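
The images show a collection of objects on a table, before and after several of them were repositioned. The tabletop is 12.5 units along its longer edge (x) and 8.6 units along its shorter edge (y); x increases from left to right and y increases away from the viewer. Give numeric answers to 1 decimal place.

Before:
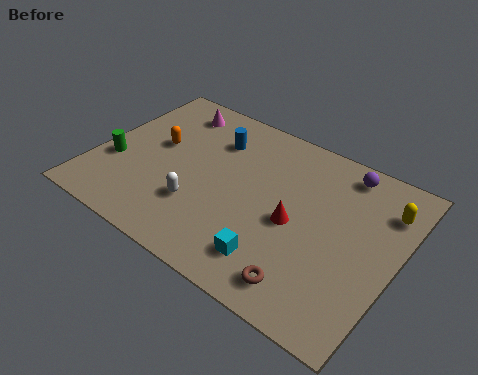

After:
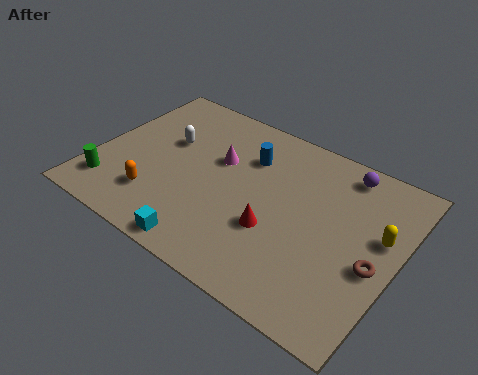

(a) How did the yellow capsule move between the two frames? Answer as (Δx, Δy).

(0.0, -1.4)

From the two frames, the yellow capsule sits at roughly (11.7, 6.5) before and (11.7, 5.1) after.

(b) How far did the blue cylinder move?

1.5

The blue cylinder moved from about (4.5, 6.4) to (6.0, 6.2), a distance of √(1.5² + 0.2²) ≈ 1.5.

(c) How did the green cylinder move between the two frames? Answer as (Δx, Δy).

(0.1, -1.4)

The green cylinder was at about (0.9, 3.1) and moved to about (1.0, 1.7).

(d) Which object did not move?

the purple sphere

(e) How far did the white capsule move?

3.3

The white capsule moved from about (4.6, 2.6) to (2.7, 5.3), a distance of √(1.9² + 2.7²) ≈ 3.3.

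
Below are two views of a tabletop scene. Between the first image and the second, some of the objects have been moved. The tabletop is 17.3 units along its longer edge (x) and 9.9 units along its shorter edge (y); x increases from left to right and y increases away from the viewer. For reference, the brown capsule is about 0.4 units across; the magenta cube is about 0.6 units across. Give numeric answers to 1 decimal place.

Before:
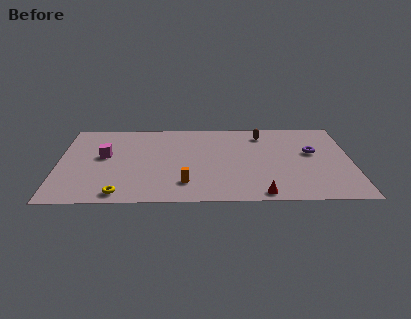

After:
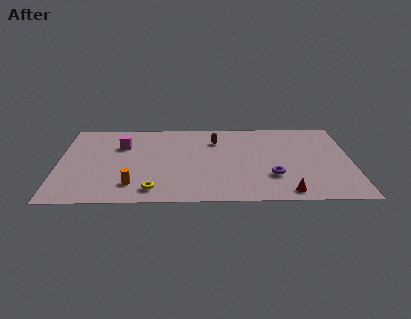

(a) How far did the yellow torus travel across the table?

1.9

From (3.7, 1.1) to (5.6, 1.5), the yellow torus covered √(1.9² + 0.4²) ≈ 1.9 units.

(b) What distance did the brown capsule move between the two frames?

2.9

The brown capsule was near (12.1, 8.1) before and (9.3, 7.4) after, so it travelled √(2.8² + 0.7²) ≈ 2.9 units.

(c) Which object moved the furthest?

the purple torus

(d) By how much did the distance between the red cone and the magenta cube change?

+1.0

They were about 10.3 units apart before and 11.3 after — 1.0 units further apart.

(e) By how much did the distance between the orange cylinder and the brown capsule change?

-0.3

Before: roughly 7.5 units apart; after: 7.2. That's 0.3 units closer together.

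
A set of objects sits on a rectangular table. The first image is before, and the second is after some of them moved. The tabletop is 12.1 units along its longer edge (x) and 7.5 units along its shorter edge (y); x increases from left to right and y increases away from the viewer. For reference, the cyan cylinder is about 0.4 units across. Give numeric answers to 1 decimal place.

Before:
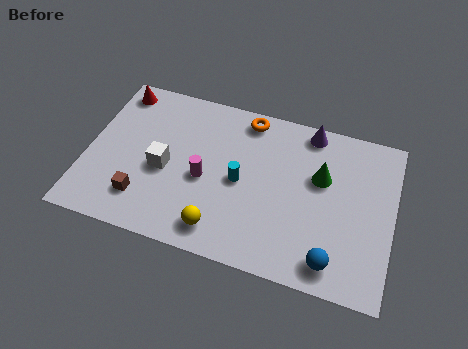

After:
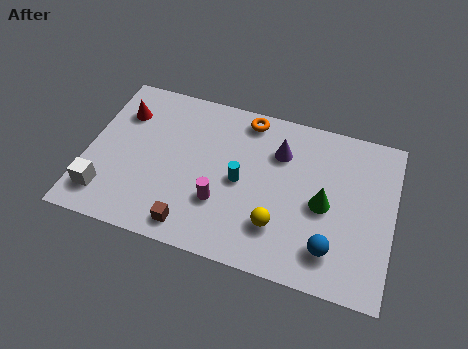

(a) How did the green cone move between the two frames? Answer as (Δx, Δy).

(0.2, -1.2)

The green cone was at about (9.2, 4.7) and moved to about (9.4, 3.5).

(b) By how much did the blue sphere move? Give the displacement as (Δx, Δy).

(-0.1, 0.5)

From the two frames, the blue sphere sits at roughly (9.9, 1.1) before and (9.8, 1.6) after.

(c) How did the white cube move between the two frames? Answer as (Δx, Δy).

(-2.2, -1.8)

From the two frames, the white cube sits at roughly (3.1, 3.3) before and (0.9, 1.5) after.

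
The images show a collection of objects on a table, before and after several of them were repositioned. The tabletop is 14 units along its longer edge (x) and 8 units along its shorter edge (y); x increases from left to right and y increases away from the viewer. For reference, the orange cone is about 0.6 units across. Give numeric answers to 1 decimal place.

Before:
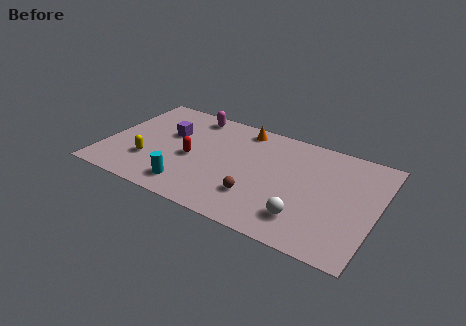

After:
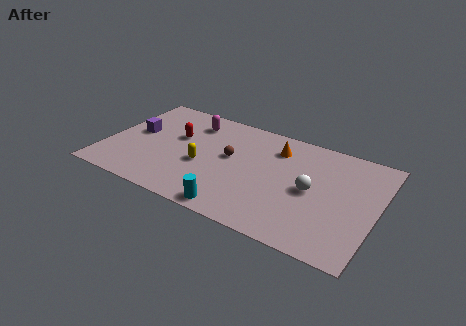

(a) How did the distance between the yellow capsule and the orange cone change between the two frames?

-1.8

The distance was about 6.3 in the first image and 4.5 in the second, so they moved 1.8 units closer together.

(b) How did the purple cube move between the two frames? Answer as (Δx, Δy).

(-1.7, -0.6)

The purple cube started near (3.1, 5.0) and ended near (1.4, 4.4).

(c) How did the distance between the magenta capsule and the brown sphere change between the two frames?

-3.3

The distance was about 6.3 in the first image and 3.0 in the second, so they moved 3.3 units closer together.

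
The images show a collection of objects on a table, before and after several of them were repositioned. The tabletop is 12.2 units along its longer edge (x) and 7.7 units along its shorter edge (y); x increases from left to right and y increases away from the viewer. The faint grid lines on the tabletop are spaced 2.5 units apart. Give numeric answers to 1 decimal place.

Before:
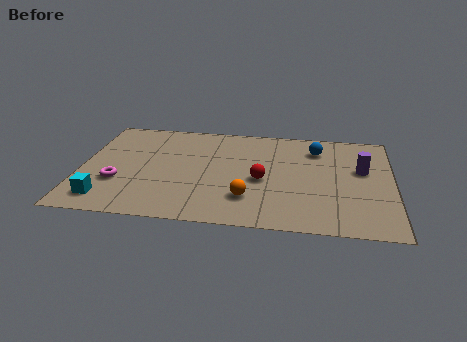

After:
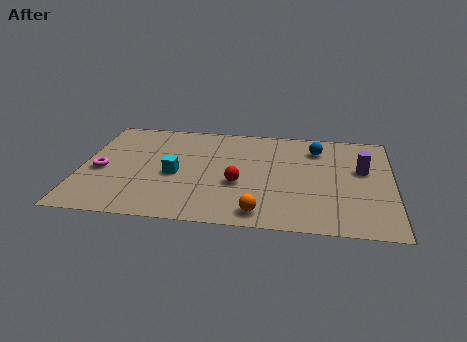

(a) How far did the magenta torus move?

1.1

From (1.5, 2.6) to (0.8, 3.4), the magenta torus covered √(0.7² + 0.8²) ≈ 1.1 units.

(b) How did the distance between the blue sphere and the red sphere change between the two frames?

+0.9

They were about 3.3 units apart before and 4.2 after — 0.9 units further apart.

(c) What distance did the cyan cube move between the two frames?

3.3

The cyan cube moved from about (1.1, 1.3) to (3.7, 3.4), a distance of √(2.6² + 2.1²) ≈ 3.3.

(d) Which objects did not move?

the blue sphere and the purple cylinder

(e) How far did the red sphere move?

1.0

The red sphere moved from about (7.1, 3.4) to (6.2, 3.0), a distance of √(0.9² + 0.4²) ≈ 1.0.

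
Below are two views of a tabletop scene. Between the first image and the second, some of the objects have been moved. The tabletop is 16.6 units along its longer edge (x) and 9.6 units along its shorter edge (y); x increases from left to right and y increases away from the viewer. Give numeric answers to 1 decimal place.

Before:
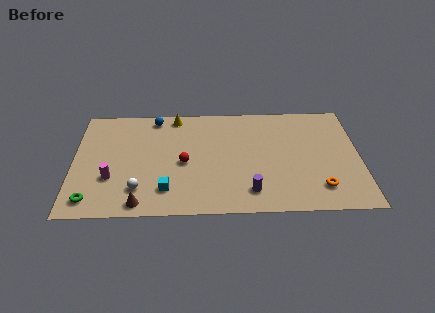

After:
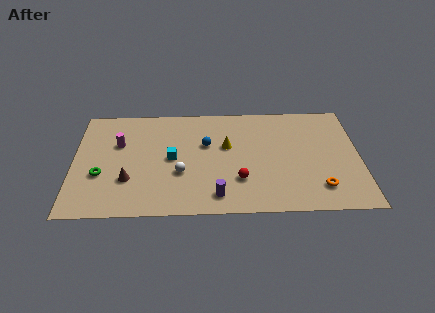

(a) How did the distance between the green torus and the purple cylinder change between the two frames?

-2.1

Before: roughly 9.1 units apart; after: 7.0. That's 2.1 units closer together.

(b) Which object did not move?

the orange torus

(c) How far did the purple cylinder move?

1.9

From (10.2, 1.8) to (8.3, 1.5), the purple cylinder covered √(1.9² + 0.3²) ≈ 1.9 units.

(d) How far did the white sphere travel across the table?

2.7

The white sphere was near (3.8, 2.2) before and (6.2, 3.5) after, so it travelled √(2.4² + 1.3²) ≈ 2.7 units.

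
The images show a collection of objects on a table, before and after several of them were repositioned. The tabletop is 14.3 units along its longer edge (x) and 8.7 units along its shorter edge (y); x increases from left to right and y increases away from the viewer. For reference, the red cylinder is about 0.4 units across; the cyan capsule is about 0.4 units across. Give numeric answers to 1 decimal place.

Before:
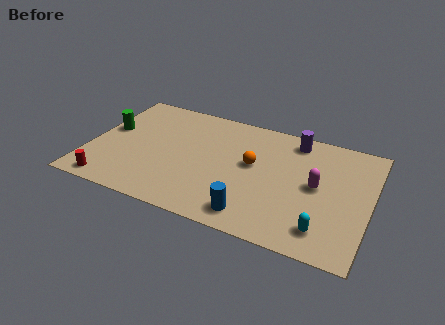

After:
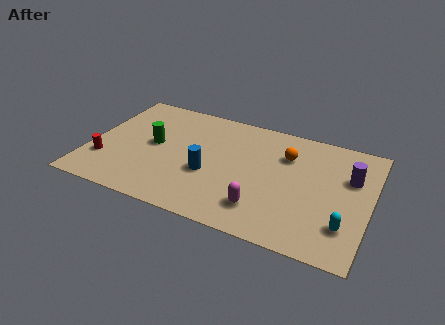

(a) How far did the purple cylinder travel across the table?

3.5

The purple cylinder moved from about (10.2, 7.5) to (13.2, 5.7), a distance of √(3.0² + 1.8²) ≈ 3.5.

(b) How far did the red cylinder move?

1.7

From (1.4, 0.9) to (0.9, 2.5), the red cylinder covered √(0.5² + 1.6²) ≈ 1.7 units.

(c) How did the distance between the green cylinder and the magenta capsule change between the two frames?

-4.3

They were about 10.8 units apart before and 6.5 after — 4.3 units closer together.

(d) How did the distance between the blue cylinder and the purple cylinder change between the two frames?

+1.0

Before: roughly 6.4 units apart; after: 7.4. That's 1.0 units further apart.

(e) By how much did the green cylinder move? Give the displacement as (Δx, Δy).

(2.4, -0.4)

From the two frames, the green cylinder sits at roughly (0.8, 5.0) before and (3.2, 4.6) after.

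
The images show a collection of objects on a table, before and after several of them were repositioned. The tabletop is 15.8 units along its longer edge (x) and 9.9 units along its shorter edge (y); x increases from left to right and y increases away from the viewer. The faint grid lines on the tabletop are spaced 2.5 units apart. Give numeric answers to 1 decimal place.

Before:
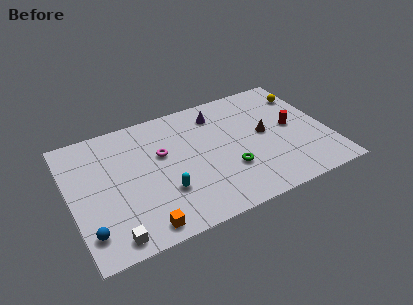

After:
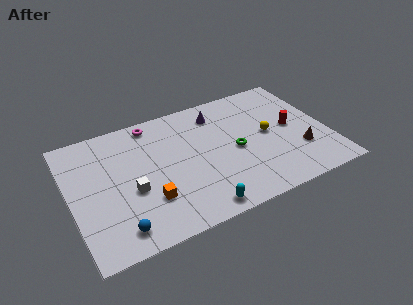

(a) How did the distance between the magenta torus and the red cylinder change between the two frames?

+1.0

They were about 8.1 units apart before and 9.1 after — 1.0 units further apart.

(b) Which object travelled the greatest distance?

the yellow sphere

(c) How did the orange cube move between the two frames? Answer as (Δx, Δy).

(0.6, 1.8)

The orange cube was at about (3.9, 1.1) and moved to about (4.5, 2.9).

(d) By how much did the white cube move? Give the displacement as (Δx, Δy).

(1.5, 2.9)

The white cube was at about (2.1, 1.1) and moved to about (3.6, 4.0).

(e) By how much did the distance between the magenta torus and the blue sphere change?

+1.5

The distance was about 6.4 in the first image and 7.9 in the second, so they moved 1.5 units further apart.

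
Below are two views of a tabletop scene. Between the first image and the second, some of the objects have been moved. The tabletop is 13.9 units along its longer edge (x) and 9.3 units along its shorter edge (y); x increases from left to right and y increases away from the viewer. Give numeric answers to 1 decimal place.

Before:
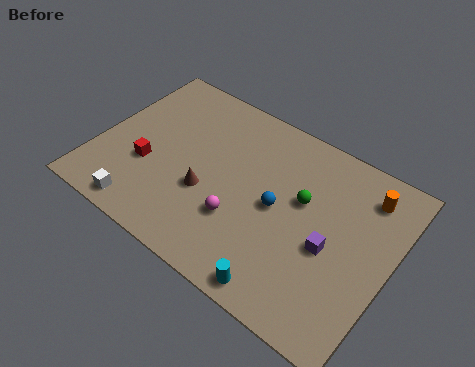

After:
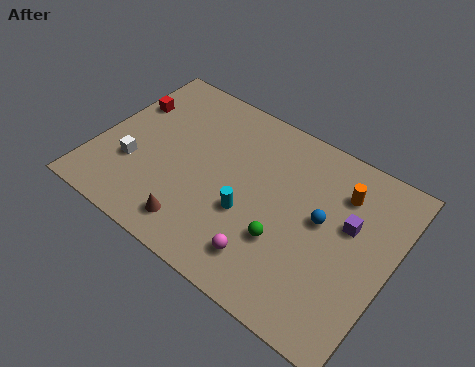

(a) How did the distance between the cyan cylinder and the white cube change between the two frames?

-1.3

The distance was about 6.8 in the first image and 5.5 in the second, so they moved 1.3 units closer together.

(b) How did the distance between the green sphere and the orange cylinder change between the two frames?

+1.1

Before: roughly 3.3 units apart; after: 4.4. That's 1.1 units further apart.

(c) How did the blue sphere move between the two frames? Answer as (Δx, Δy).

(2.0, 0.5)

From the two frames, the blue sphere sits at roughly (8.6, 4.6) before and (10.6, 5.1) after.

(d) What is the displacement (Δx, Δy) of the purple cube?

(0.6, 1.6)

The purple cube was at about (11.2, 4.0) and moved to about (11.8, 5.6).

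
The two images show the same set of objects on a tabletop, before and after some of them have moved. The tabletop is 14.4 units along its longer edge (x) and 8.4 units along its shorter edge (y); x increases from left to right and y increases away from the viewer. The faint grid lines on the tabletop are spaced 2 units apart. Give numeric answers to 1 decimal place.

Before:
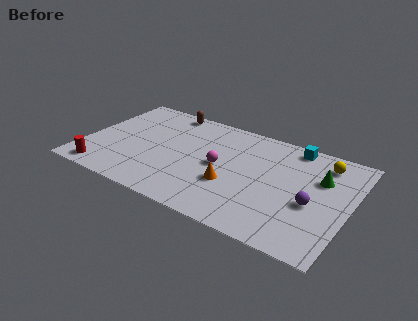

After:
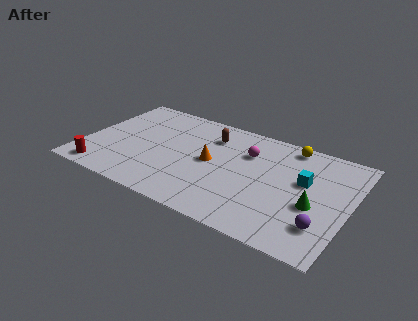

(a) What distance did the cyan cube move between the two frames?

2.7

From (11.0, 7.5) to (11.9, 5.0), the cyan cube covered √(0.9² + 2.5²) ≈ 2.7 units.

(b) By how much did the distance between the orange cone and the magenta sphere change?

+1.0

The distance was about 1.4 in the first image and 2.4 in the second, so they moved 1.0 units further apart.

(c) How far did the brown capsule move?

3.0

From (3.9, 7.6) to (6.6, 6.4), the brown capsule covered √(2.7² + 1.2²) ≈ 3.0 units.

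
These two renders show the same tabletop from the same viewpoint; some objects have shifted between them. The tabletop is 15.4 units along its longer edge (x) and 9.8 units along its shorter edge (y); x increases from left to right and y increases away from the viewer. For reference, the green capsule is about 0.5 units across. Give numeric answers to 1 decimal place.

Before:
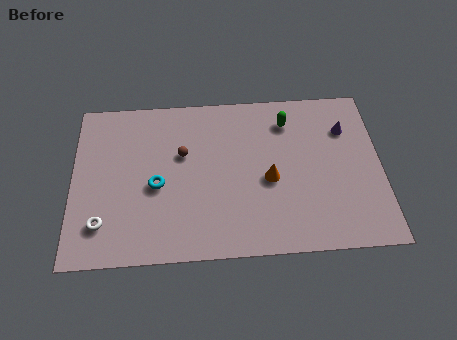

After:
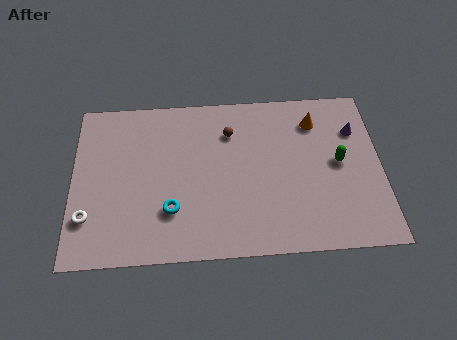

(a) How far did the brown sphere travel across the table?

2.7

From (5.5, 6.1) to (7.9, 7.3), the brown sphere covered √(2.4² + 1.2²) ≈ 2.7 units.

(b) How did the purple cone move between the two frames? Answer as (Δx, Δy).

(0.5, -0.1)

The purple cone was at about (13.7, 7.1) and moved to about (14.2, 7.0).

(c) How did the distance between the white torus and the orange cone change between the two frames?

+3.9

Before: roughly 8.6 units apart; after: 12.5. That's 3.9 units further apart.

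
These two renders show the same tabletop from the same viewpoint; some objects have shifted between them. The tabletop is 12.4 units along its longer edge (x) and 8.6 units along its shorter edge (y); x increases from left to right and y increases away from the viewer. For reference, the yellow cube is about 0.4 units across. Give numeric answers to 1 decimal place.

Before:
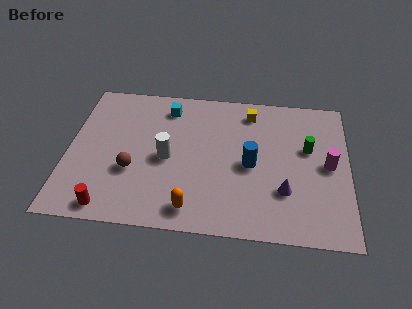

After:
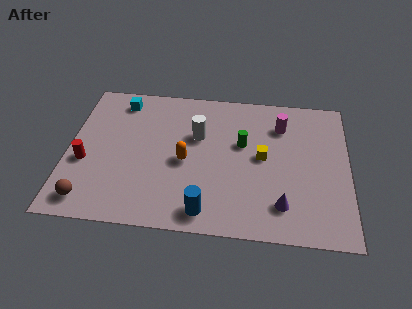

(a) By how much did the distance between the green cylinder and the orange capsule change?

-3.6

Before: roughly 6.4 units apart; after: 2.8. That's 3.6 units closer together.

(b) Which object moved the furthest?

the blue cylinder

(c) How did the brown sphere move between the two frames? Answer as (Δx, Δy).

(-1.8, -1.9)

The brown sphere was at about (2.9, 3.1) and moved to about (1.1, 1.2).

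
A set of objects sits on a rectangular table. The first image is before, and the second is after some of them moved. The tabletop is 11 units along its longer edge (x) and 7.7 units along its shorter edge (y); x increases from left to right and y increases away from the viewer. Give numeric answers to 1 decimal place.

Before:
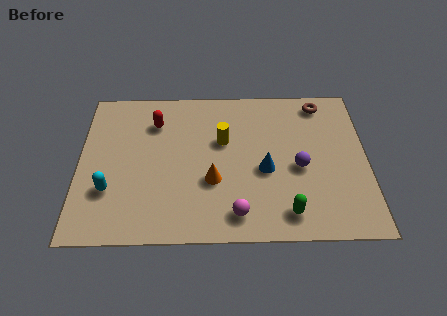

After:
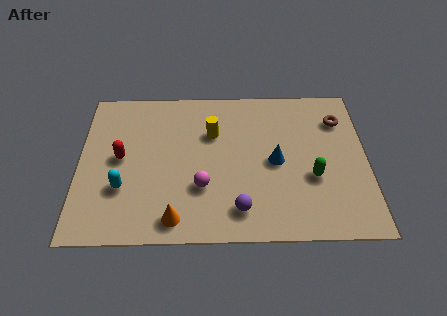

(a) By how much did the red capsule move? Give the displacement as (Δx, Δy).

(-1.3, -1.8)

The red capsule started near (2.9, 5.8) and ended near (1.6, 4.0).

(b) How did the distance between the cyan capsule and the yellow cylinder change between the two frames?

-0.6

Before: roughly 4.9 units apart; after: 4.3. That's 0.6 units closer together.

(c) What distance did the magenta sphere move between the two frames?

1.8

From (6.0, 1.2) to (4.7, 2.5), the magenta sphere covered √(1.3² + 1.3²) ≈ 1.8 units.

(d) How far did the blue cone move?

0.6

The blue cone was near (7.1, 3.3) before and (7.5, 3.7) after, so it travelled √(0.4² + 0.4²) ≈ 0.6 units.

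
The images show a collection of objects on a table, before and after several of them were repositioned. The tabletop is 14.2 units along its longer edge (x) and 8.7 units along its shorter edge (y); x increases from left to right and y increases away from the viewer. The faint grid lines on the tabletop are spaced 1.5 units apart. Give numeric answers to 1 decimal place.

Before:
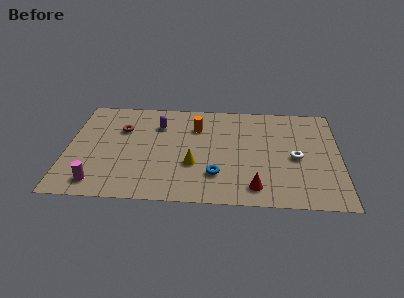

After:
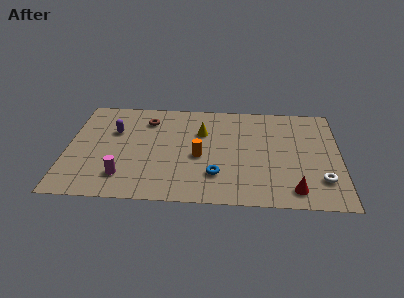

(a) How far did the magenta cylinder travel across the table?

1.4

From (1.7, 1.3) to (3.0, 1.9), the magenta cylinder covered √(1.3² + 0.6²) ≈ 1.4 units.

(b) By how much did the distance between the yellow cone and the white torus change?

+1.8

They were about 5.4 units apart before and 7.2 after — 1.8 units further apart.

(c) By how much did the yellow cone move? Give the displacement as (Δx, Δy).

(0.4, 2.8)

The yellow cone was at about (6.6, 3.1) and moved to about (7.0, 5.9).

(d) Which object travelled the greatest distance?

the yellow cone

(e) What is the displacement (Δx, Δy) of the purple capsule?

(-2.3, -0.7)

From the two frames, the purple capsule sits at roughly (4.7, 6.4) before and (2.4, 5.7) after.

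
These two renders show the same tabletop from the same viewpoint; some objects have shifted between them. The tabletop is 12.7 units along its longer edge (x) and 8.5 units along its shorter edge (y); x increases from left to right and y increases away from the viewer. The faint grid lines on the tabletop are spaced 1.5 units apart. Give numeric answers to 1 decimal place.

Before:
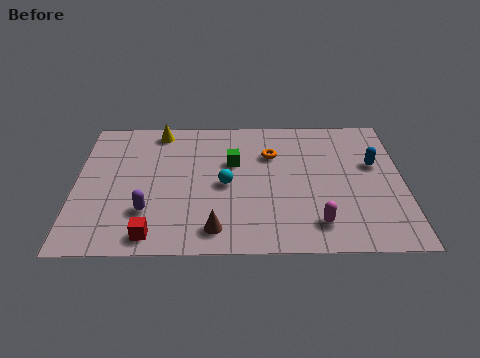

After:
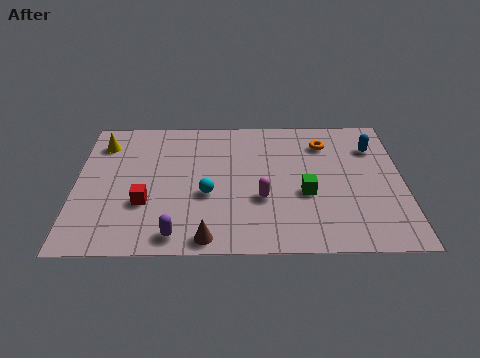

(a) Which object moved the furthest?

the green cube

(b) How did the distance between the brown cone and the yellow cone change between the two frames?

+0.6

They were about 6.6 units apart before and 7.2 after — 0.6 units further apart.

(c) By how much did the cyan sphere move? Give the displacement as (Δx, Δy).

(-0.7, -0.6)

The cyan sphere was at about (5.8, 4.0) and moved to about (5.1, 3.4).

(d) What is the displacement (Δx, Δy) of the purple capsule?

(1.1, -1.4)

The purple capsule was at about (2.8, 2.4) and moved to about (3.9, 1.0).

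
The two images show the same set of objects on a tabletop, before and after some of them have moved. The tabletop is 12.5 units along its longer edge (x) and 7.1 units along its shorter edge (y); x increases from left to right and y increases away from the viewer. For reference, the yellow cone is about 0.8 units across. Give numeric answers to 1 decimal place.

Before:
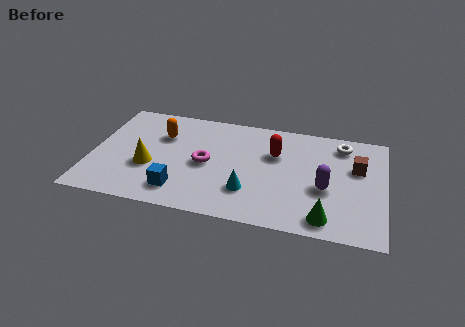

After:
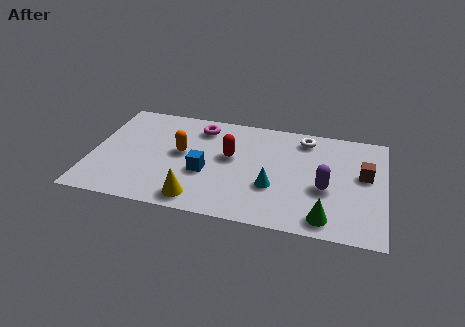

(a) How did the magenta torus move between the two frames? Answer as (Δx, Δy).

(-0.4, 2.4)

From the two frames, the magenta torus sits at roughly (4.9, 3.4) before and (4.5, 5.8) after.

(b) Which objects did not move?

the purple capsule and the green cone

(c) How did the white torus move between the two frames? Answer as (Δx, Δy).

(-1.6, 0.1)

From the two frames, the white torus sits at roughly (10.6, 5.9) before and (9.0, 6.0) after.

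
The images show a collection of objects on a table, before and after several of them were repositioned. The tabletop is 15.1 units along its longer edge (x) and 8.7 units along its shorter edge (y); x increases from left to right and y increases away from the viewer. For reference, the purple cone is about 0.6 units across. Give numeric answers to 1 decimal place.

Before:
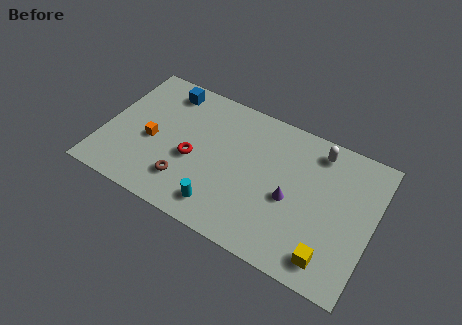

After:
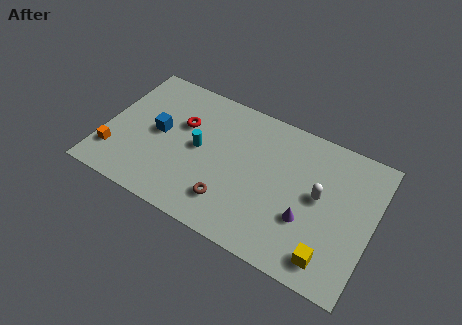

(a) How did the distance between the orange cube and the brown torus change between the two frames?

+3.8

Before: roughly 2.8 units apart; after: 6.6. That's 3.8 units further apart.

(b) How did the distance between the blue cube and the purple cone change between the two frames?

+0.3

They were about 8.4 units apart before and 8.7 after — 0.3 units further apart.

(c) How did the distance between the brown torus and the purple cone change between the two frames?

-1.6

Before: roughly 5.9 units apart; after: 4.3. That's 1.6 units closer together.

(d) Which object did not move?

the yellow cube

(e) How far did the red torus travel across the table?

2.1

The red torus moved from about (5.1, 3.7) to (4.2, 5.6), a distance of √(0.9² + 1.9²) ≈ 2.1.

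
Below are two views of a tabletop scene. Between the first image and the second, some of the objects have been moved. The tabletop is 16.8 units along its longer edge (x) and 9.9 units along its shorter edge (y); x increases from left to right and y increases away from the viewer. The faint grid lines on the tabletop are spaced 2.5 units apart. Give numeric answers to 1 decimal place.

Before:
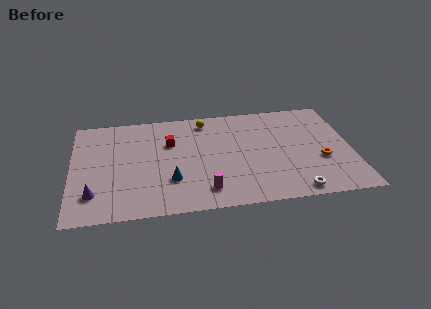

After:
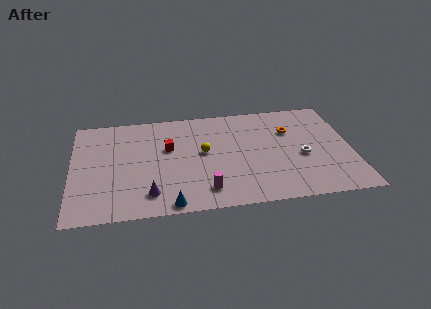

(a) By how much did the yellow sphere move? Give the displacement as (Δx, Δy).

(-0.2, -3.1)

The yellow sphere was at about (8.1, 8.5) and moved to about (7.9, 5.4).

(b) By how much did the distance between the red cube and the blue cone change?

+1.7

The distance was about 3.6 in the first image and 5.3 in the second, so they moved 1.7 units further apart.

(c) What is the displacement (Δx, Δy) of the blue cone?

(-0.1, -2.2)

The blue cone started near (5.9, 3.0) and ended near (5.8, 0.8).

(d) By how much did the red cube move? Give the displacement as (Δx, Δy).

(-0.1, -0.5)

The red cube started near (5.9, 6.6) and ended near (5.8, 6.1).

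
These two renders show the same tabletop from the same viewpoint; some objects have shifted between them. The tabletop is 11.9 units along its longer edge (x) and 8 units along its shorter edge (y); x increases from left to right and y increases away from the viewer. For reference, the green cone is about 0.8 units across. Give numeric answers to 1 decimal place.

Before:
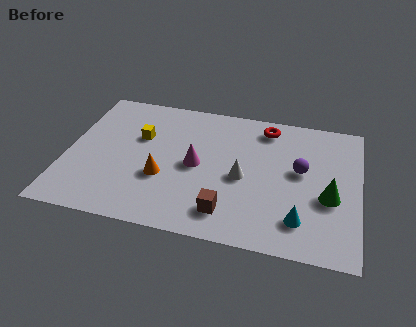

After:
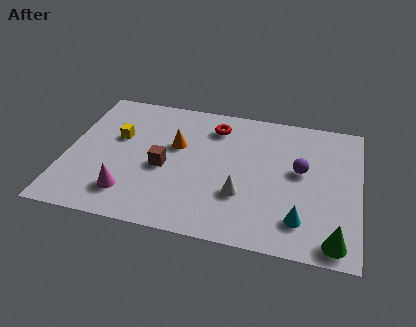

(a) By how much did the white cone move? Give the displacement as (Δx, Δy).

(0.0, -1.0)

From the two frames, the white cone sits at roughly (7.2, 3.6) before and (7.2, 2.6) after.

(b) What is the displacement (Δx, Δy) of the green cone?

(0.3, -2.3)

From the two frames, the green cone sits at roughly (10.7, 3.2) before and (11.0, 0.9) after.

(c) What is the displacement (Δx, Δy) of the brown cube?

(-2.7, 2.0)

The brown cube started near (6.7, 1.5) and ended near (4.0, 3.5).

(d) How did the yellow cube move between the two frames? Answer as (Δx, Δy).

(-0.9, -0.2)

From the two frames, the yellow cube sits at roughly (2.9, 5.1) before and (2.0, 4.9) after.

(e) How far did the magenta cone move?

3.4

The magenta cone moved from about (5.3, 3.9) to (2.7, 1.7), a distance of √(2.6² + 2.2²) ≈ 3.4.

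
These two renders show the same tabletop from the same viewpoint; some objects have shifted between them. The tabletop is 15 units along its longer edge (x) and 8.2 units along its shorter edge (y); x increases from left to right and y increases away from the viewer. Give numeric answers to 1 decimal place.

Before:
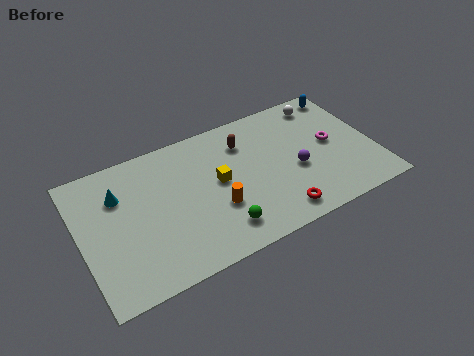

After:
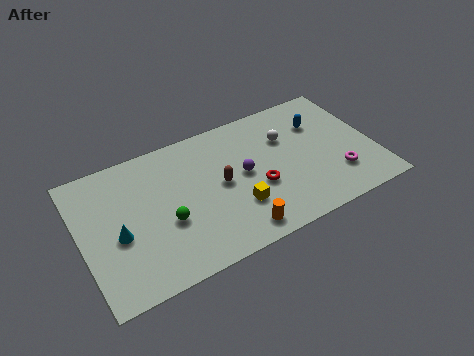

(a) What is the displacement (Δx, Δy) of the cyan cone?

(-0.3, -2.3)

The cyan cone was at about (2.1, 5.8) and moved to about (1.8, 3.5).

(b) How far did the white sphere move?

2.6

From (12.9, 7.0) to (10.7, 5.6), the white sphere covered √(2.2² + 1.4²) ≈ 2.6 units.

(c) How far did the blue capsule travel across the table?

2.1

The blue capsule moved from about (14.1, 7.2) to (12.5, 5.8), a distance of √(1.6² + 1.4²) ≈ 2.1.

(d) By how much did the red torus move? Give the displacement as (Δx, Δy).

(-0.7, 2.0)

From the two frames, the red torus sits at roughly (9.6, 1.2) before and (8.9, 3.2) after.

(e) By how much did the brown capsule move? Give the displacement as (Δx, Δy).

(-1.5, -2.0)

From the two frames, the brown capsule sits at roughly (8.6, 6.2) before and (7.1, 4.2) after.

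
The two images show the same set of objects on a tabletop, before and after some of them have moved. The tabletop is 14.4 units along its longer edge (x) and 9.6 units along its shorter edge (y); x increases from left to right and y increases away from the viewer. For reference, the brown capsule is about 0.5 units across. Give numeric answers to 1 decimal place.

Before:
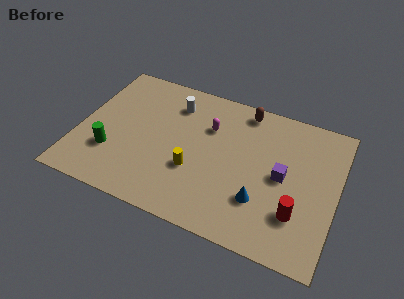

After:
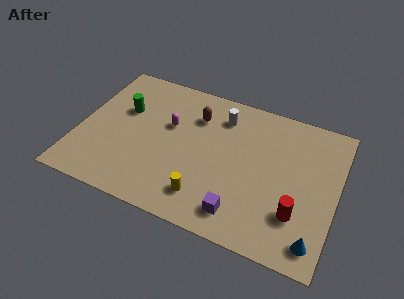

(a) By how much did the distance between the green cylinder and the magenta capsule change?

-3.7

Before: roughly 6.3 units apart; after: 2.6. That's 3.7 units closer together.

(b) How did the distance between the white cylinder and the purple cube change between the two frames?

-0.7

The distance was about 6.9 in the first image and 6.2 in the second, so they moved 0.7 units closer together.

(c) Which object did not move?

the red cylinder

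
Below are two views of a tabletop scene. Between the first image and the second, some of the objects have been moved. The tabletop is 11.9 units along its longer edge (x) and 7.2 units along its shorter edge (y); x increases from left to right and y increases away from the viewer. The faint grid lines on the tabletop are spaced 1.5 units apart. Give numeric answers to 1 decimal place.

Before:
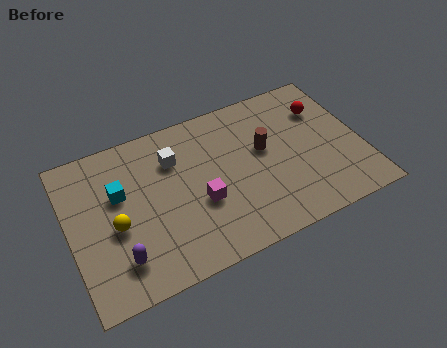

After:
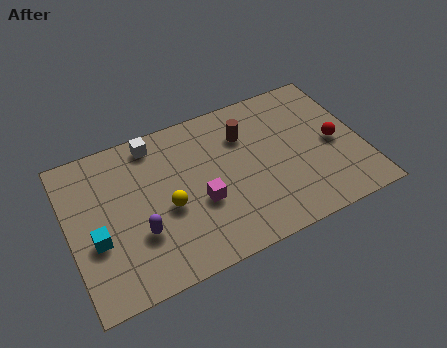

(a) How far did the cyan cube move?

2.0

The cyan cube moved from about (2.1, 4.5) to (1.0, 2.8), a distance of √(1.1² + 1.7²) ≈ 2.0.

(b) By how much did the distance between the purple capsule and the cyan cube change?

-1.2

Before: roughly 2.9 units apart; after: 1.7. That's 1.2 units closer together.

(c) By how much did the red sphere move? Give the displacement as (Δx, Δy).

(0.2, -1.8)

The red sphere started near (10.6, 5.2) and ended near (10.8, 3.4).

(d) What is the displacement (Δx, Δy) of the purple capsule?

(0.9, 0.8)

From the two frames, the purple capsule sits at roughly (1.8, 1.6) before and (2.7, 2.4) after.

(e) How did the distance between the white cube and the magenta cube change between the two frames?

+1.3

The distance was about 2.5 in the first image and 3.8 in the second, so they moved 1.3 units further apart.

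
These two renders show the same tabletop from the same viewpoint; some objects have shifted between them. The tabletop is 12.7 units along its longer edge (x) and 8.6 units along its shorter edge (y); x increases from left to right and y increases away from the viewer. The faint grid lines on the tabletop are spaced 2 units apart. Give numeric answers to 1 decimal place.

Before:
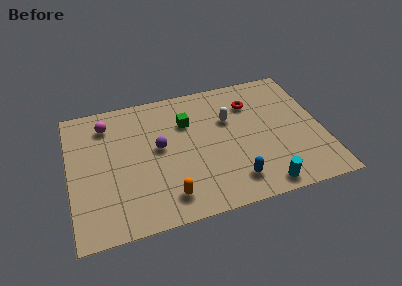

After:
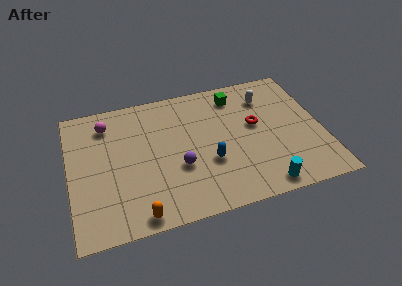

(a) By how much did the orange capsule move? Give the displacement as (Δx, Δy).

(-1.5, -0.7)

The orange capsule was at about (4.7, 1.5) and moved to about (3.2, 0.8).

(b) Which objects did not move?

the cyan cylinder and the magenta sphere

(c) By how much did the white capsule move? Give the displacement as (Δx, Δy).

(2.0, 1.0)

The white capsule started near (8.1, 5.6) and ended near (10.1, 6.6).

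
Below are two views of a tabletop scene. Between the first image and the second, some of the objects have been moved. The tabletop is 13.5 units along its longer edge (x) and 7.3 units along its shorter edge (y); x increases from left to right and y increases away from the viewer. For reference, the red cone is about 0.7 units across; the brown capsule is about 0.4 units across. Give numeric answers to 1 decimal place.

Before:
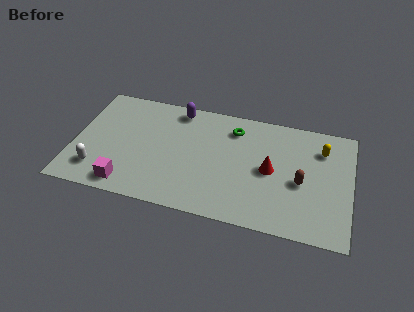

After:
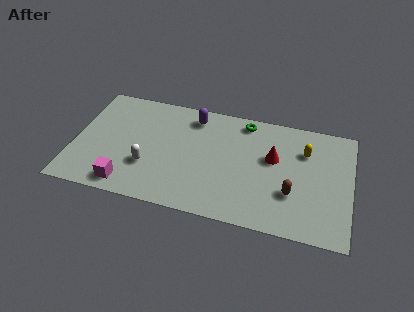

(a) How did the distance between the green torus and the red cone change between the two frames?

-0.4

They were about 2.9 units apart before and 2.5 after — 0.4 units closer together.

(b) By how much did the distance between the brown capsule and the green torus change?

+0.4

Before: roughly 4.3 units apart; after: 4.7. That's 0.4 units further apart.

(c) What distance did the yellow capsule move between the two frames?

0.9

The yellow capsule moved from about (12.0, 5.5) to (11.2, 5.2), a distance of √(0.8² + 0.3²) ≈ 0.9.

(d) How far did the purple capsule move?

0.9

The purple capsule was near (4.9, 6.4) before and (5.7, 6.1) after, so it travelled √(0.8² + 0.3²) ≈ 0.9 units.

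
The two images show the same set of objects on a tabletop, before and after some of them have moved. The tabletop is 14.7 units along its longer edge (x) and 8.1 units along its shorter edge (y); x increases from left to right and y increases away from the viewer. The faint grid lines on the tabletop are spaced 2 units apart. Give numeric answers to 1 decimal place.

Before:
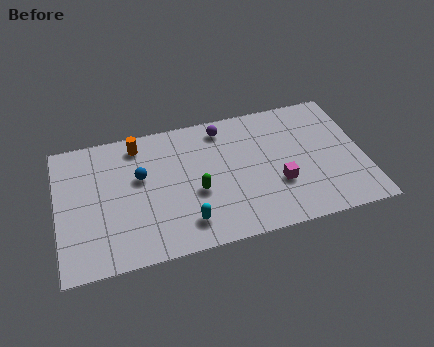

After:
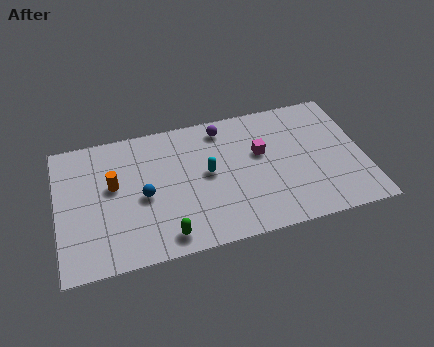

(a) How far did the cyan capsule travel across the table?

3.0

The cyan capsule was near (6.0, 1.6) before and (7.2, 4.3) after, so it travelled √(1.2² + 2.7²) ≈ 3.0 units.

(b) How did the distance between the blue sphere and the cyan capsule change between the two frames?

-0.7

Before: roughly 3.9 units apart; after: 3.2. That's 0.7 units closer together.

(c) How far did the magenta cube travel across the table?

2.2

From (10.5, 2.8) to (9.8, 4.9), the magenta cube covered √(0.7² + 2.1²) ≈ 2.2 units.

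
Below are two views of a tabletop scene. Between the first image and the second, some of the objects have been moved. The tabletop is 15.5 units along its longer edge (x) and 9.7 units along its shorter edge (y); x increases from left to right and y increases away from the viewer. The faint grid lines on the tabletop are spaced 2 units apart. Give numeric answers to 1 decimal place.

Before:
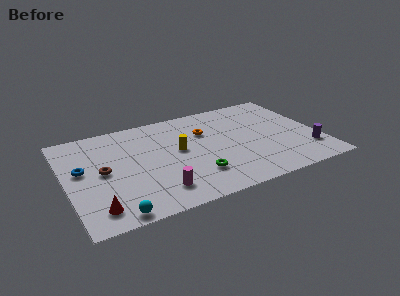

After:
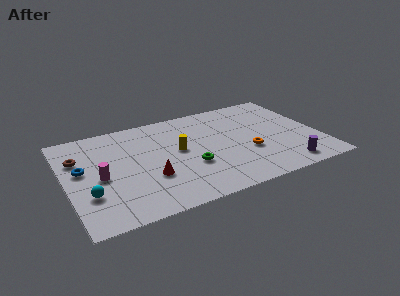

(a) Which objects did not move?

the yellow cylinder and the blue torus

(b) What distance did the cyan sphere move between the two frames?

2.6

The cyan sphere moved from about (2.5, 0.8) to (1.2, 3.0), a distance of √(1.3² + 2.2²) ≈ 2.6.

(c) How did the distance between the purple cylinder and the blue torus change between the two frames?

-1.2

The distance was about 13.9 in the first image and 12.7 in the second, so they moved 1.2 units closer together.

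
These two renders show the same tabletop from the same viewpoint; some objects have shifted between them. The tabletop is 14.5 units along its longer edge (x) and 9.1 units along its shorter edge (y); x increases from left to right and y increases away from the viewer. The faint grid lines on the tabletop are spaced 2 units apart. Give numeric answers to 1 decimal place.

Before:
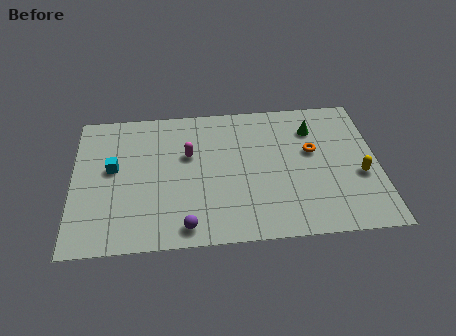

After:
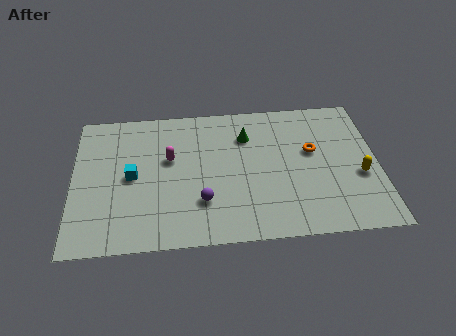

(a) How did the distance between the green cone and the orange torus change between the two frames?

+1.9

They were about 1.5 units apart before and 3.4 after — 1.9 units further apart.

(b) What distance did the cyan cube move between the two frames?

1.1

From (1.9, 5.1) to (2.8, 4.5), the cyan cube covered √(0.9² + 0.6²) ≈ 1.1 units.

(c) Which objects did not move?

the orange torus and the yellow capsule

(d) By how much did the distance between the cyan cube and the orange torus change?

-0.9

Before: roughly 9.5 units apart; after: 8.6. That's 0.9 units closer together.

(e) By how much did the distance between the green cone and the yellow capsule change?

+2.2

Before: roughly 3.9 units apart; after: 6.1. That's 2.2 units further apart.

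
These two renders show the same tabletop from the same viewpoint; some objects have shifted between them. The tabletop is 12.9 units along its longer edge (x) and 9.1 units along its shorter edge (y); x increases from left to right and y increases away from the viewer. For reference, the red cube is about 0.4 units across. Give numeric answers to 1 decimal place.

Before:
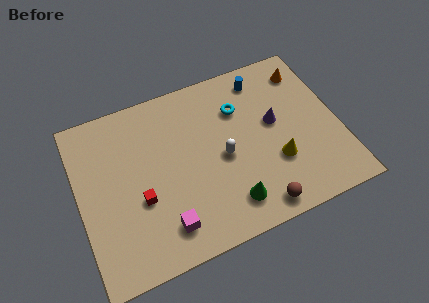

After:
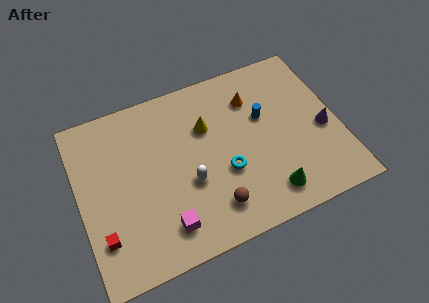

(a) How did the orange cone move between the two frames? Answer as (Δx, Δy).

(-2.8, -0.6)

The orange cone was at about (11.7, 7.4) and moved to about (8.9, 6.8).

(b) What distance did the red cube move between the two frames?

2.3

From (2.9, 3.5) to (0.9, 2.3), the red cube covered √(2.0² + 1.2²) ≈ 2.3 units.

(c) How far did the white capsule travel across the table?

1.9

The white capsule was near (7.1, 4.2) before and (5.3, 3.5) after, so it travelled √(1.8² + 0.7²) ≈ 1.9 units.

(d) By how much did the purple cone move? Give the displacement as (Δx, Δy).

(2.3, -1.2)

The purple cone started near (9.8, 5.1) and ended near (12.1, 3.9).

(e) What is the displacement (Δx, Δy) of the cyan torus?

(-1.1, -3.1)

The cyan torus started near (8.2, 6.5) and ended near (7.1, 3.4).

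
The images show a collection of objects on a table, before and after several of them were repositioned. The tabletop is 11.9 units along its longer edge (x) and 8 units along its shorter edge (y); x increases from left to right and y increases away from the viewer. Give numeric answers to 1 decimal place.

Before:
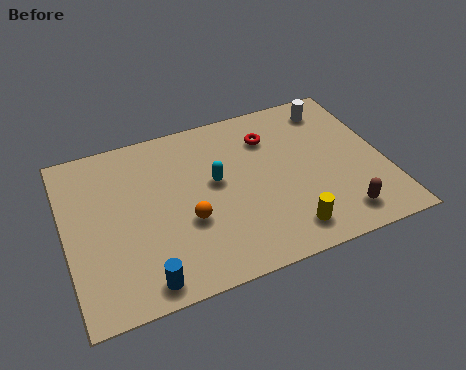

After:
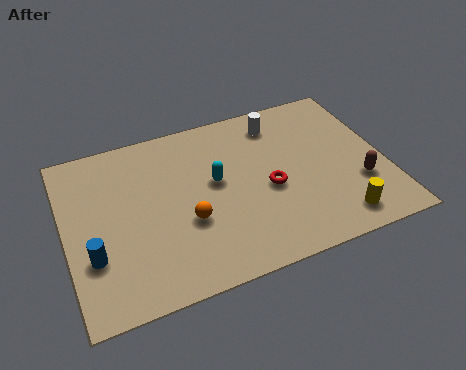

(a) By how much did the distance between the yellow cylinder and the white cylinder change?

-0.3

The distance was about 5.9 in the first image and 5.6 in the second, so they moved 0.3 units closer together.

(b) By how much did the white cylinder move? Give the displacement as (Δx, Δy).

(-2.1, -0.1)

The white cylinder was at about (10.3, 6.7) and moved to about (8.2, 6.6).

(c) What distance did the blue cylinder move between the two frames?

2.4

From (2.6, 0.9) to (0.9, 2.6), the blue cylinder covered √(1.7² + 1.7²) ≈ 2.4 units.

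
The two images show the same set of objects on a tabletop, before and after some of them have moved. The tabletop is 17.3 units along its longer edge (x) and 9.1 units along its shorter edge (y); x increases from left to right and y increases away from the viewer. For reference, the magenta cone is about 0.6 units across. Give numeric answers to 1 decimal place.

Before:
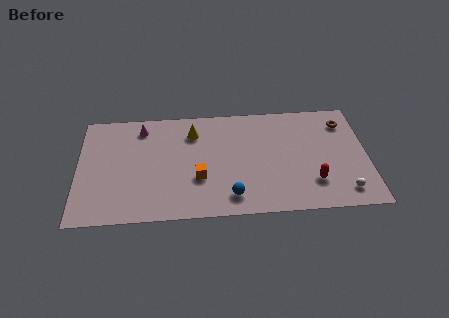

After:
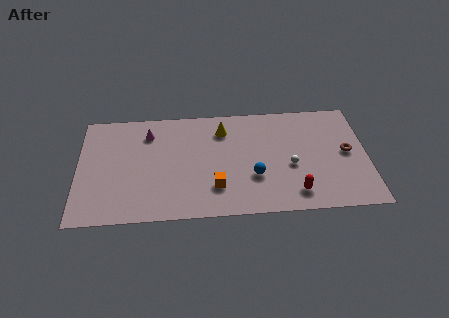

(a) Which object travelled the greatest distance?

the white sphere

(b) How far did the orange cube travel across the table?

1.3

From (7.2, 3.2) to (8.2, 2.4), the orange cube covered √(1.0² + 0.8²) ≈ 1.3 units.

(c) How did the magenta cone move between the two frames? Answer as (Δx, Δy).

(0.4, -0.5)

The magenta cone was at about (3.8, 7.6) and moved to about (4.2, 7.1).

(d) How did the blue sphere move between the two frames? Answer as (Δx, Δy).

(1.4, 1.5)

From the two frames, the blue sphere sits at roughly (9.1, 1.6) before and (10.5, 3.1) after.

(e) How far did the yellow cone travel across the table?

1.8

The yellow cone moved from about (6.9, 7.0) to (8.7, 7.1), a distance of √(1.8² + 0.1²) ≈ 1.8.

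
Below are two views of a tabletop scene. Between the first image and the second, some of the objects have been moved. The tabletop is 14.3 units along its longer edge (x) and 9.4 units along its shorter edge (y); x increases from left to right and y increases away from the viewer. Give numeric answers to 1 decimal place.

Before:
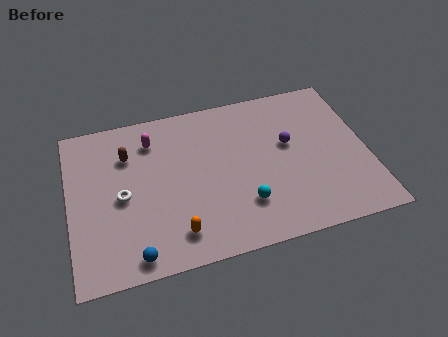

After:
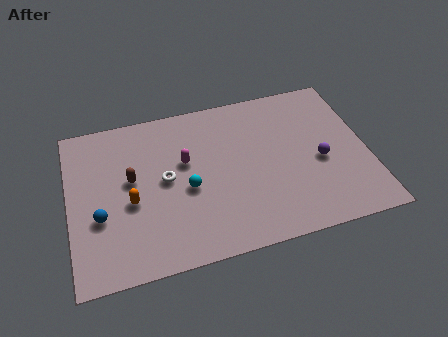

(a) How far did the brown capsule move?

1.5

The brown capsule moved from about (2.9, 6.8) to (3.0, 5.3), a distance of √(0.1² + 1.5²) ≈ 1.5.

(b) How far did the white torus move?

2.2

The white torus moved from about (2.5, 4.4) to (4.6, 4.9), a distance of √(2.1² + 0.5²) ≈ 2.2.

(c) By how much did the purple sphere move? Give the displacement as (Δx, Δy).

(1.4, -1.4)

The purple sphere was at about (10.6, 5.5) and moved to about (12.0, 4.1).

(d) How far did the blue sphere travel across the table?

2.9

From (2.9, 1.0) to (1.4, 3.5), the blue sphere covered √(1.5² + 2.5²) ≈ 2.9 units.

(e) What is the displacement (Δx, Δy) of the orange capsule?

(-2.0, 2.3)

The orange capsule was at about (4.9, 1.7) and moved to about (2.9, 4.0).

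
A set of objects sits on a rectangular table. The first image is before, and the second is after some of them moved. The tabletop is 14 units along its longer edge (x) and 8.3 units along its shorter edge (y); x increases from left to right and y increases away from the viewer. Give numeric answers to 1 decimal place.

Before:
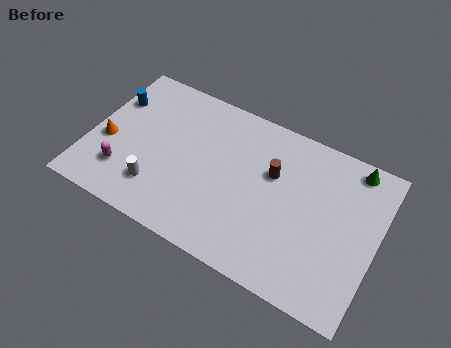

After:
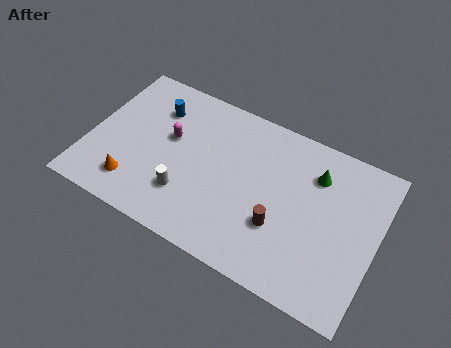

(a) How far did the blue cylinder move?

2.1

The blue cylinder moved from about (0.8, 5.8) to (2.9, 6.2), a distance of √(2.1² + 0.4²) ≈ 2.1.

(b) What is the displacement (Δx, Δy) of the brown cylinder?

(0.7, -2.5)

The brown cylinder started near (8.8, 5.3) and ended near (9.5, 2.8).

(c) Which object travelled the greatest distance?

the magenta capsule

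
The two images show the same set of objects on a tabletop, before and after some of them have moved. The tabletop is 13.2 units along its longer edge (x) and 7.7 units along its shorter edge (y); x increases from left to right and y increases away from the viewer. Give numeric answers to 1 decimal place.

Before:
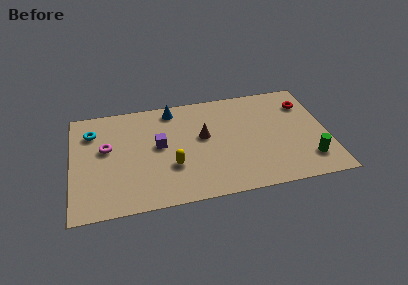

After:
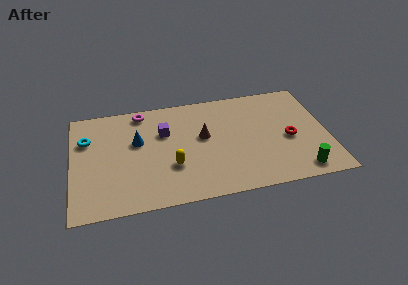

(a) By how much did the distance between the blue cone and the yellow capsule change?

-1.4

The distance was about 4.1 in the first image and 2.7 in the second, so they moved 1.4 units closer together.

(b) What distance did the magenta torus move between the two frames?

3.0

The magenta torus was near (1.8, 4.5) before and (3.7, 6.8) after, so it travelled √(1.9² + 2.3²) ≈ 3.0 units.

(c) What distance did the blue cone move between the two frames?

2.8

The blue cone moved from about (5.3, 6.7) to (3.4, 4.7), a distance of √(1.9² + 2.0²) ≈ 2.8.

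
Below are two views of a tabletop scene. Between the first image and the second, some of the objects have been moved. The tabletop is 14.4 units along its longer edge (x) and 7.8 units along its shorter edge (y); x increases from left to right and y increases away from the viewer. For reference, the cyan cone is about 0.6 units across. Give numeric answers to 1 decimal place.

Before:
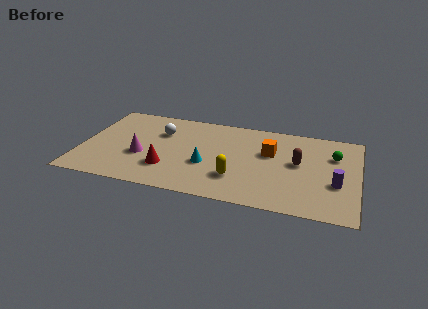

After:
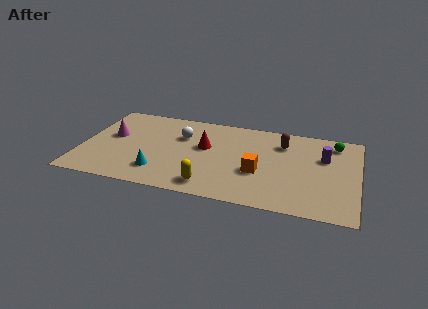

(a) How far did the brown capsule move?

1.8

From (11.3, 4.3) to (10.4, 5.9), the brown capsule covered √(0.9² + 1.6²) ≈ 1.8 units.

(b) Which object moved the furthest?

the red cone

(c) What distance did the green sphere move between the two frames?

1.1

From (13.1, 5.4) to (13.1, 6.5), the green sphere covered √(0.0² + 1.1²) ≈ 1.1 units.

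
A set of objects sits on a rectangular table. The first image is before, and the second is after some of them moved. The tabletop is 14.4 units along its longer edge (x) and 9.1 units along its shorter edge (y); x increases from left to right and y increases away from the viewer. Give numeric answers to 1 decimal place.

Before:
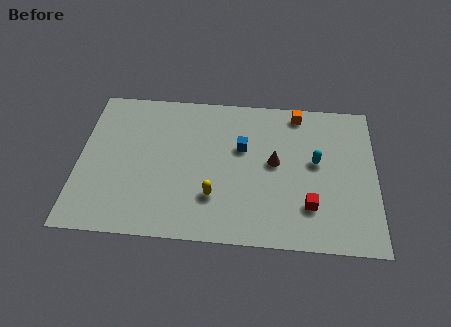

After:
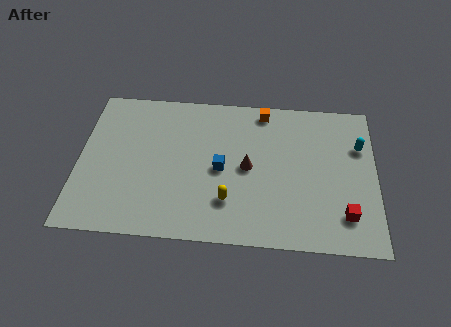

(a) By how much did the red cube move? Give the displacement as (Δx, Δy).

(1.7, -0.4)

The red cube started near (11.2, 2.4) and ended near (12.9, 2.0).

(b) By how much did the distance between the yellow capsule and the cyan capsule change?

+1.9

The distance was about 5.5 in the first image and 7.4 in the second, so they moved 1.9 units further apart.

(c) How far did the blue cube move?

1.7

The blue cube was near (7.9, 5.7) before and (6.9, 4.3) after, so it travelled √(1.0² + 1.4²) ≈ 1.7 units.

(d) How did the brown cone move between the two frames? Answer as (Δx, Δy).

(-1.3, -0.4)

From the two frames, the brown cone sits at roughly (9.5, 4.9) before and (8.2, 4.5) after.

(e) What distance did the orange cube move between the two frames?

1.7

The orange cube moved from about (10.6, 8.1) to (8.9, 8.1), a distance of √(1.7² + 0.0²) ≈ 1.7.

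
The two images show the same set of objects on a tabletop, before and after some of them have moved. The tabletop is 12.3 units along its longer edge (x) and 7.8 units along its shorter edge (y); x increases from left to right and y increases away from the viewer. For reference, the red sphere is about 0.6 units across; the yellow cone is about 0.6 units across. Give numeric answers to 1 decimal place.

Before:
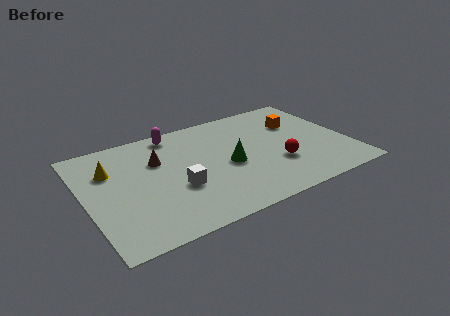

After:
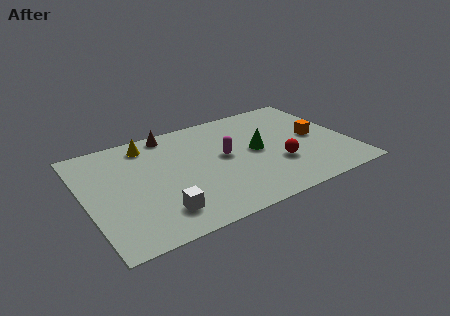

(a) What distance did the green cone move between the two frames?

1.5

From (6.6, 3.5) to (8.0, 4.0), the green cone covered √(1.4² + 0.5²) ≈ 1.5 units.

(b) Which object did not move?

the red sphere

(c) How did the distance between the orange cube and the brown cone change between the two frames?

+0.5

Before: roughly 6.7 units apart; after: 7.2. That's 0.5 units further apart.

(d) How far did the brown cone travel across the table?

2.0

From (3.5, 5.2) to (4.3, 7.0), the brown cone covered √(0.8² + 1.8²) ≈ 2.0 units.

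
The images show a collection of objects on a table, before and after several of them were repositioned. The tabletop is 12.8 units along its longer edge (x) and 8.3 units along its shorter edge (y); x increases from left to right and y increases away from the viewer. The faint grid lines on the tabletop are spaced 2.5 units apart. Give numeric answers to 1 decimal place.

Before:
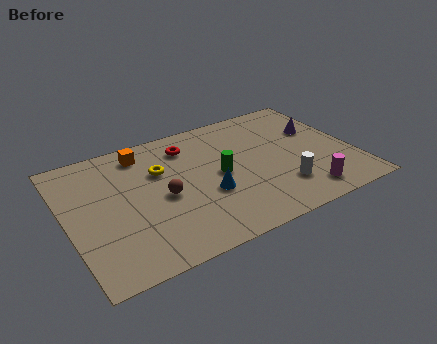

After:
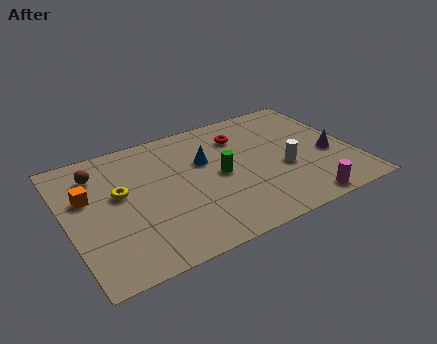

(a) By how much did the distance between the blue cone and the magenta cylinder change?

+1.3

They were about 4.5 units apart before and 5.8 after — 1.3 units further apart.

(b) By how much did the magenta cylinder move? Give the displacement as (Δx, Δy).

(-0.2, -0.5)

From the two frames, the magenta cylinder sits at roughly (10.2, 1.3) before and (10.0, 0.8) after.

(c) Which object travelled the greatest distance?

the brown sphere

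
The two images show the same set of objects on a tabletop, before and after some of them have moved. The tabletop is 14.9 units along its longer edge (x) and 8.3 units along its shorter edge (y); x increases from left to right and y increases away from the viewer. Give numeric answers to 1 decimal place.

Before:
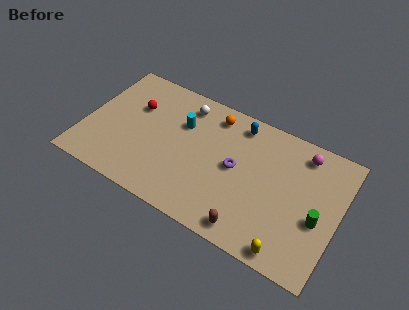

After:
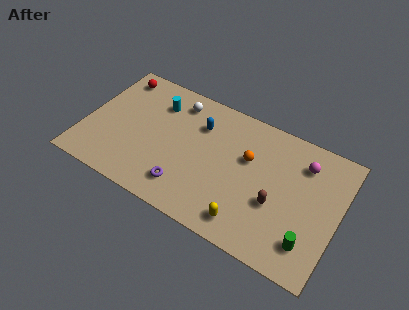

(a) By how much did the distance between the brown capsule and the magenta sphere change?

-3.0

Before: roughly 6.4 units apart; after: 3.4. That's 3.0 units closer together.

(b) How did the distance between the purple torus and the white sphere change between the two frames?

+1.1

They were about 4.3 units apart before and 5.4 after — 1.1 units further apart.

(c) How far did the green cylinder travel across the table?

1.6

The green cylinder was near (13.8, 3.4) before and (13.5, 1.8) after, so it travelled √(0.3² + 1.6²) ≈ 1.6 units.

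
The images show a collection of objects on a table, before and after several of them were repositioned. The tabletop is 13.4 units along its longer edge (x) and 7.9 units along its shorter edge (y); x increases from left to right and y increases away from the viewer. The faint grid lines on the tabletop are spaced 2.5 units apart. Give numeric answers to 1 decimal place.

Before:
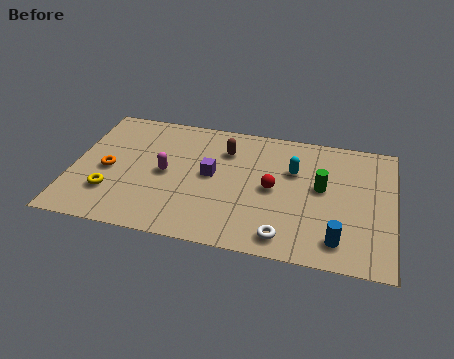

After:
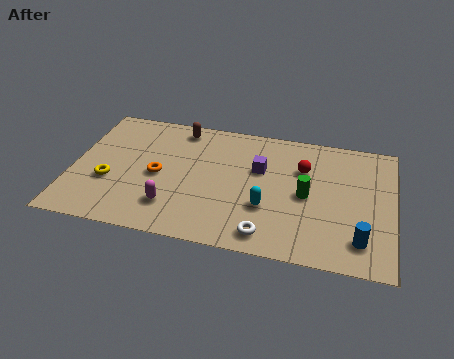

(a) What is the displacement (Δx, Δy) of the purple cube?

(2.0, 0.8)

From the two frames, the purple cube sits at roughly (5.8, 4.2) before and (7.8, 5.0) after.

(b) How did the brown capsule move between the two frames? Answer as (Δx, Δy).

(-2.0, 1.0)

From the two frames, the brown capsule sits at roughly (6.3, 5.9) before and (4.3, 6.9) after.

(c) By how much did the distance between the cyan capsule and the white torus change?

-2.5

They were about 4.1 units apart before and 1.6 after — 2.5 units closer together.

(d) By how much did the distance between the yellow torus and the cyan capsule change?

-1.5

The distance was about 8.1 in the first image and 6.6 in the second, so they moved 1.5 units closer together.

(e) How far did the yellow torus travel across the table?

0.7

The yellow torus was near (1.7, 2.2) before and (1.6, 2.9) after, so it travelled √(0.1² + 0.7²) ≈ 0.7 units.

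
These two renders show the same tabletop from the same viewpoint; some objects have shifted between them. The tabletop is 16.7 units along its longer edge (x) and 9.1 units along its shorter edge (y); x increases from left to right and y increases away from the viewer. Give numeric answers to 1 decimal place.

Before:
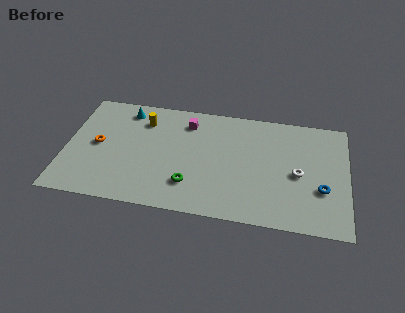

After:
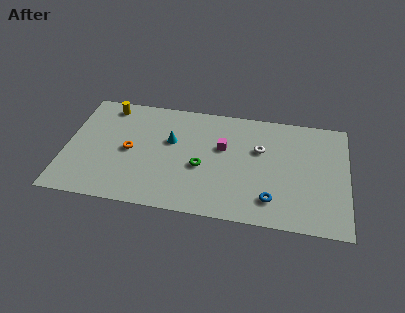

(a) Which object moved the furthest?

the cyan cone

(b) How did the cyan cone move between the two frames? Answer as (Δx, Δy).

(2.8, -2.1)

The cyan cone was at about (3.4, 7.7) and moved to about (6.2, 5.6).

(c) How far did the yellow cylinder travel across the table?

2.4

The yellow cylinder was near (4.5, 7.0) before and (2.3, 7.9) after, so it travelled √(2.2² + 0.9²) ≈ 2.4 units.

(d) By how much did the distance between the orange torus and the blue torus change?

-4.5

They were about 13.4 units apart before and 8.9 after — 4.5 units closer together.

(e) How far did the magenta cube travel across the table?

2.8

The magenta cube was near (7.1, 7.3) before and (9.3, 5.6) after, so it travelled √(2.2² + 1.7²) ≈ 2.8 units.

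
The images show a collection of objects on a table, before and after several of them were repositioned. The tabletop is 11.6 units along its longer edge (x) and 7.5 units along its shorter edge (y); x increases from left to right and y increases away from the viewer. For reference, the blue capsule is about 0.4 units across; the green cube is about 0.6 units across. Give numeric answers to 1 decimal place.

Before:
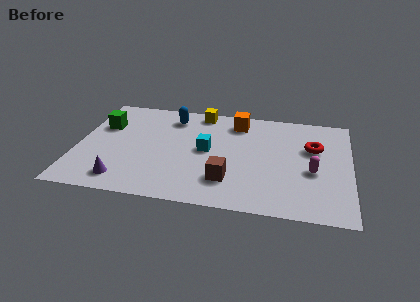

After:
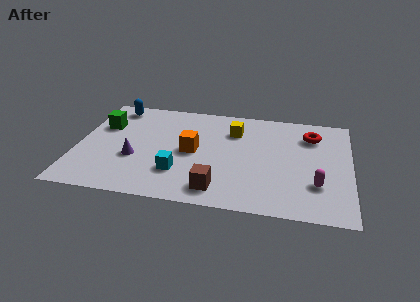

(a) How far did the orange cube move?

3.1

From (6.7, 6.2) to (4.9, 3.7), the orange cube covered √(1.8² + 2.5²) ≈ 3.1 units.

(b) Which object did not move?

the green cube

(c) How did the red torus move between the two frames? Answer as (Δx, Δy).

(-0.1, 0.9)

The red torus started near (10.0, 4.8) and ended near (9.9, 5.7).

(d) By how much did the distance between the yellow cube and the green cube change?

+1.2

The distance was about 4.4 in the first image and 5.6 in the second, so they moved 1.2 units further apart.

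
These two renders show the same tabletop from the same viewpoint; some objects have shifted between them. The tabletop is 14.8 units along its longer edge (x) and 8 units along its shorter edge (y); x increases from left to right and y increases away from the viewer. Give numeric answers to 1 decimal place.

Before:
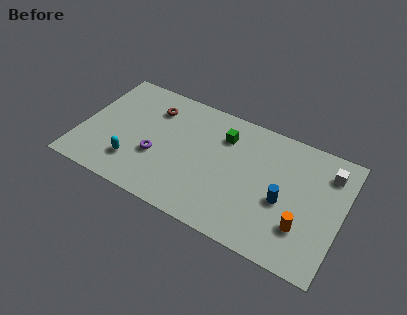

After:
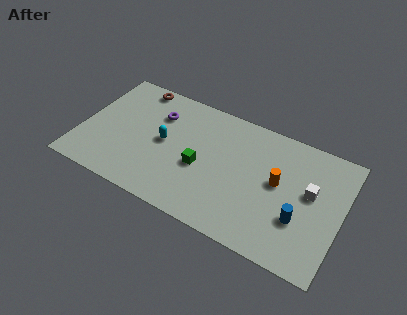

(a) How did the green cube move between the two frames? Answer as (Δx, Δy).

(-1.0, -2.6)

From the two frames, the green cube sits at roughly (7.9, 6.0) before and (6.9, 3.4) after.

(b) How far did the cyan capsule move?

2.6

The cyan capsule moved from about (3.2, 2.0) to (4.7, 4.1), a distance of √(1.5² + 2.1²) ≈ 2.6.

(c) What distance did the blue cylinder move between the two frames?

1.2

From (11.6, 3.4) to (12.6, 2.7), the blue cylinder covered √(1.0² + 0.7²) ≈ 1.2 units.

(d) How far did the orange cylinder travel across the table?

2.6

From (12.8, 2.3) to (11.2, 4.4), the orange cylinder covered √(1.6² + 2.1²) ≈ 2.6 units.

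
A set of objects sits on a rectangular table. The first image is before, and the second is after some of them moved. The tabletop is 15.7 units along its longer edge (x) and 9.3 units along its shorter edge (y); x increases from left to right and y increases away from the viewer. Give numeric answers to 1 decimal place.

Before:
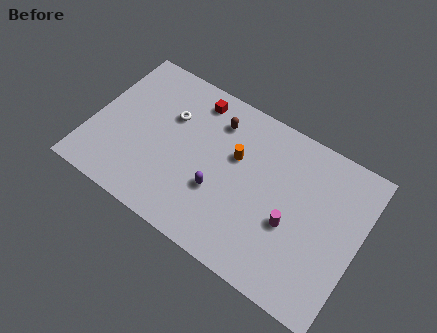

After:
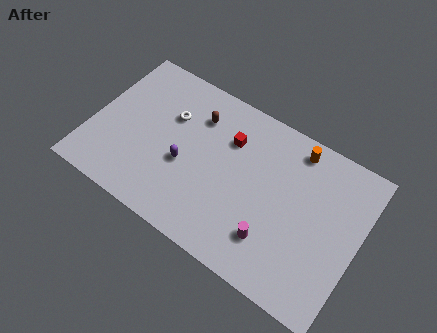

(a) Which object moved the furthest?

the orange cylinder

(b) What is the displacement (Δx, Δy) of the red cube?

(2.3, -1.3)

From the two frames, the red cube sits at roughly (5.5, 7.9) before and (7.8, 6.6) after.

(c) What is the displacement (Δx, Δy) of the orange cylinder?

(3.2, 2.3)

The orange cylinder started near (8.3, 5.8) and ended near (11.5, 8.1).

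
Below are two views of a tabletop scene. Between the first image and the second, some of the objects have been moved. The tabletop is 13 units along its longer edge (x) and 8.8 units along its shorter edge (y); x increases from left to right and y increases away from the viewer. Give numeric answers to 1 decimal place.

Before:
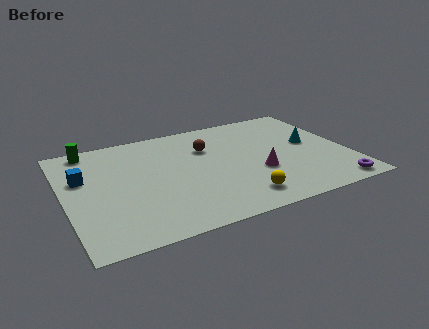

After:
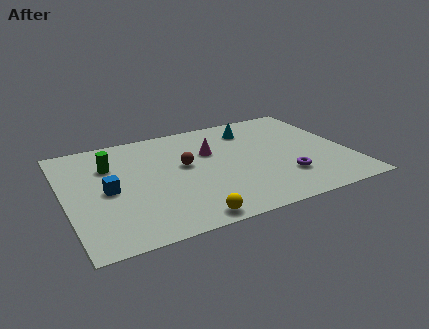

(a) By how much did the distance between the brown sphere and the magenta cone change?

-2.0

Before: roughly 3.5 units apart; after: 1.5. That's 2.0 units closer together.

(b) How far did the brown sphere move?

1.6

From (6.7, 6.1) to (5.5, 5.0), the brown sphere covered √(1.2² + 1.1²) ≈ 1.6 units.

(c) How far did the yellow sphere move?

2.6

From (7.6, 1.5) to (5.1, 0.8), the yellow sphere covered √(2.5² + 0.7²) ≈ 2.6 units.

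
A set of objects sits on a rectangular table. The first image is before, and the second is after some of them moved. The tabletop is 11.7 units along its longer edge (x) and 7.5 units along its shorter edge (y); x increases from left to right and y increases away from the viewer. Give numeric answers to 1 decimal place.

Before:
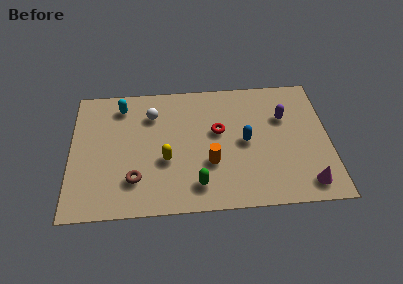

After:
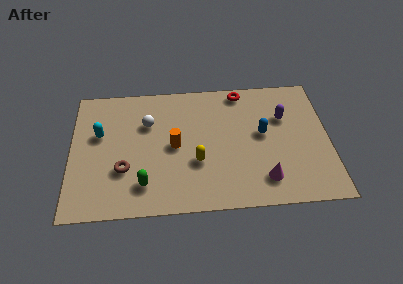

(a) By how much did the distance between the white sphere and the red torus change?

+1.4

Before: roughly 3.2 units apart; after: 4.6. That's 1.4 units further apart.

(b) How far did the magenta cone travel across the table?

1.9

The magenta cone was near (10.6, 1.1) before and (8.7, 1.5) after, so it travelled √(1.9² + 0.4²) ≈ 1.9 units.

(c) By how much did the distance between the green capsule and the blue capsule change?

+2.8

The distance was about 3.2 in the first image and 6.0 in the second, so they moved 2.8 units further apart.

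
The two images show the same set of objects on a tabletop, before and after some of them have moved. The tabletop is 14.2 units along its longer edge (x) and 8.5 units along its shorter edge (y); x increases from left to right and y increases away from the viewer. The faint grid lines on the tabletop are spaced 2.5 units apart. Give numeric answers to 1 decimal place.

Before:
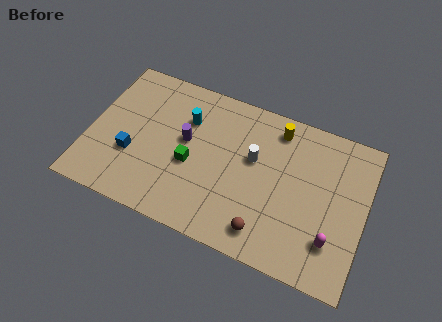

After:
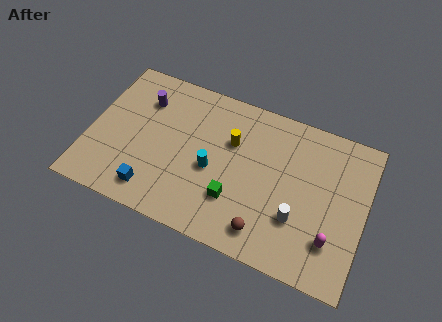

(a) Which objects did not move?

the brown sphere and the magenta capsule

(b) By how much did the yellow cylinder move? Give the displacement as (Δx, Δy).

(-2.2, -1.6)

The yellow cylinder was at about (9.4, 7.2) and moved to about (7.2, 5.6).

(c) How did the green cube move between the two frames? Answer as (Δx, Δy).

(2.4, -1.1)

The green cube was at about (5.3, 3.6) and moved to about (7.7, 2.5).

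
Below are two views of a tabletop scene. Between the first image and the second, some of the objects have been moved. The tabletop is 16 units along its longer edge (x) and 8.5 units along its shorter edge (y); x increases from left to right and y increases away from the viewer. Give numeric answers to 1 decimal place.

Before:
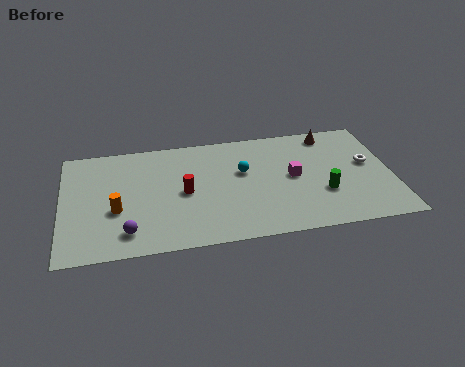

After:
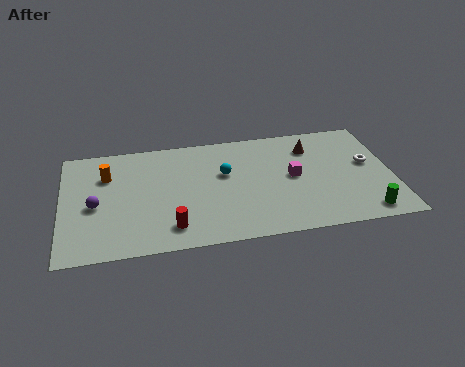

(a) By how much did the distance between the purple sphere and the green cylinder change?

+3.6

They were about 9.6 units apart before and 13.2 after — 3.6 units further apart.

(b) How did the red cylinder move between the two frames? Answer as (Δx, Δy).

(-0.7, -2.5)

The red cylinder was at about (5.9, 4.1) and moved to about (5.2, 1.6).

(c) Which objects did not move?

the white torus and the magenta cube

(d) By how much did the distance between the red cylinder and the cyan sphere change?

+1.4

The distance was about 3.1 in the first image and 4.5 in the second, so they moved 1.4 units further apart.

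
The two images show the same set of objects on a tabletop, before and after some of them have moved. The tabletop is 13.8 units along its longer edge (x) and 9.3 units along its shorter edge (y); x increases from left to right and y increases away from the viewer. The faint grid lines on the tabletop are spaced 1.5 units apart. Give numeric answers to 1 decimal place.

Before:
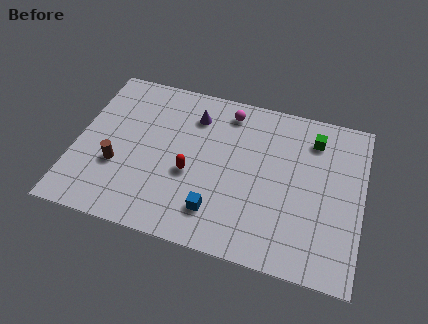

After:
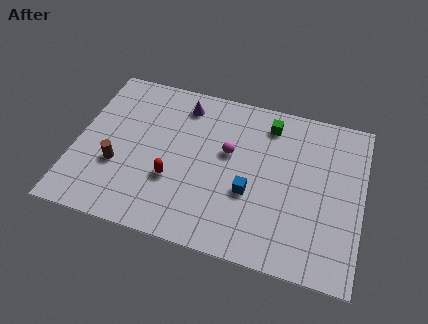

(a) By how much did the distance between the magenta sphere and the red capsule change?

-1.0

The distance was about 4.4 in the first image and 3.4 in the second, so they moved 1.0 units closer together.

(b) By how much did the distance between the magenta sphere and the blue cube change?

-3.6

The distance was about 5.9 in the first image and 2.3 in the second, so they moved 3.6 units closer together.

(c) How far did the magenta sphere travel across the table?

2.4

The magenta sphere moved from about (7.1, 7.9) to (7.3, 5.5), a distance of √(0.2² + 2.4²) ≈ 2.4.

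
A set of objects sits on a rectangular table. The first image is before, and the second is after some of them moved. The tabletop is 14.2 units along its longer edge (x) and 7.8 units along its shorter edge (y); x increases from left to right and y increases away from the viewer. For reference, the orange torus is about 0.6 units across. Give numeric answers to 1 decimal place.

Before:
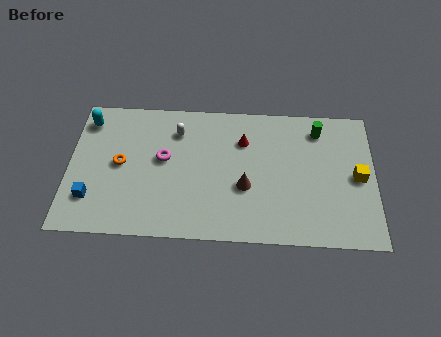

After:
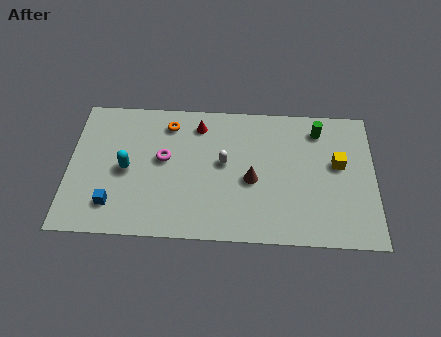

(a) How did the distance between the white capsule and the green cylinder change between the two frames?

-1.7

The distance was about 6.6 in the first image and 4.9 in the second, so they moved 1.7 units closer together.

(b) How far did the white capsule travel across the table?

2.8

The white capsule moved from about (5.0, 6.0) to (7.2, 4.3), a distance of √(2.2² + 1.7²) ≈ 2.8.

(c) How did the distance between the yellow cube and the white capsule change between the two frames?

-3.4

The distance was about 8.7 in the first image and 5.3 in the second, so they moved 3.4 units closer together.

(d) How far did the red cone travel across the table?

2.2

From (8.1, 5.6) to (6.0, 6.4), the red cone covered √(2.1² + 0.8²) ≈ 2.2 units.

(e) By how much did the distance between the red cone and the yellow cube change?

+1.2

They were about 5.6 units apart before and 6.8 after — 1.2 units further apart.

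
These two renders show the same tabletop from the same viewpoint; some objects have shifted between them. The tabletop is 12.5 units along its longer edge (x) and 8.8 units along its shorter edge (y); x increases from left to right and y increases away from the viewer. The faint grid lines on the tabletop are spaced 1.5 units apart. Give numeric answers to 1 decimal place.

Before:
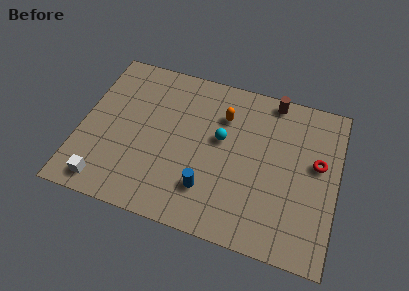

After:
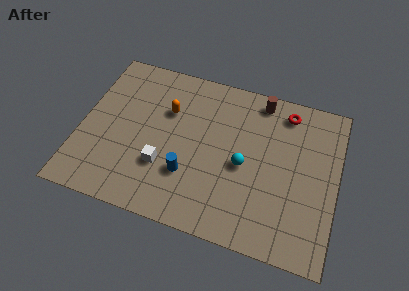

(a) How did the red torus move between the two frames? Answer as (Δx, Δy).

(-1.7, 2.4)

The red torus started near (11.5, 5.1) and ended near (9.8, 7.5).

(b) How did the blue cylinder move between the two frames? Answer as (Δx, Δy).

(-1.0, 0.5)

The blue cylinder was at about (6.4, 2.2) and moved to about (5.4, 2.7).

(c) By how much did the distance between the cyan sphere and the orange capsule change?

+3.0

They were about 1.3 units apart before and 4.3 after — 3.0 units further apart.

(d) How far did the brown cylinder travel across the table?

0.6

From (9.1, 8.0) to (8.5, 7.8), the brown cylinder covered √(0.6² + 0.2²) ≈ 0.6 units.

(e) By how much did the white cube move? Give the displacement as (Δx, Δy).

(2.7, 1.7)

The white cube started near (1.5, 1.1) and ended near (4.2, 2.8).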